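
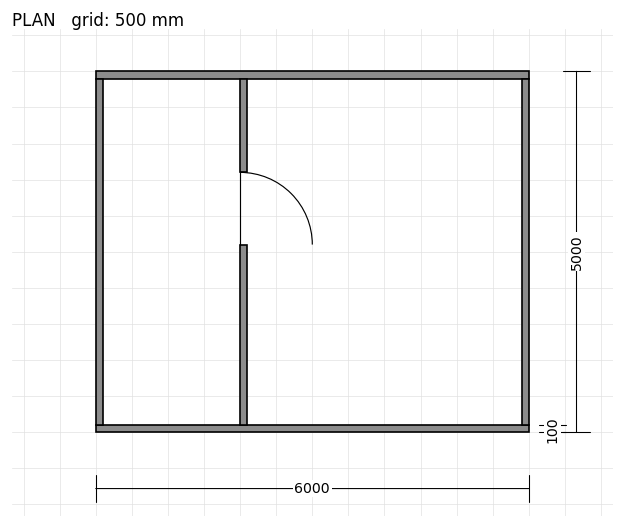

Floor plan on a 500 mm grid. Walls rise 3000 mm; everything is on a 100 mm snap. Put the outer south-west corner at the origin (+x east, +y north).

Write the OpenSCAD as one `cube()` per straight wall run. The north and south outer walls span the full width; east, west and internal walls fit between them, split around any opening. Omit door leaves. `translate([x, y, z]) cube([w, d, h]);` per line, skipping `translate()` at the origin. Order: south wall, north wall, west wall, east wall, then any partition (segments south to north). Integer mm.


cube([6000, 100, 3000]);
translate([0, 4900, 0]) cube([6000, 100, 3000]);
translate([0, 100, 0]) cube([100, 4800, 3000]);
translate([5900, 100, 0]) cube([100, 4800, 3000]);
translate([2000, 100, 0]) cube([100, 2500, 3000]);
translate([2000, 3600, 0]) cube([100, 1300, 3000]);


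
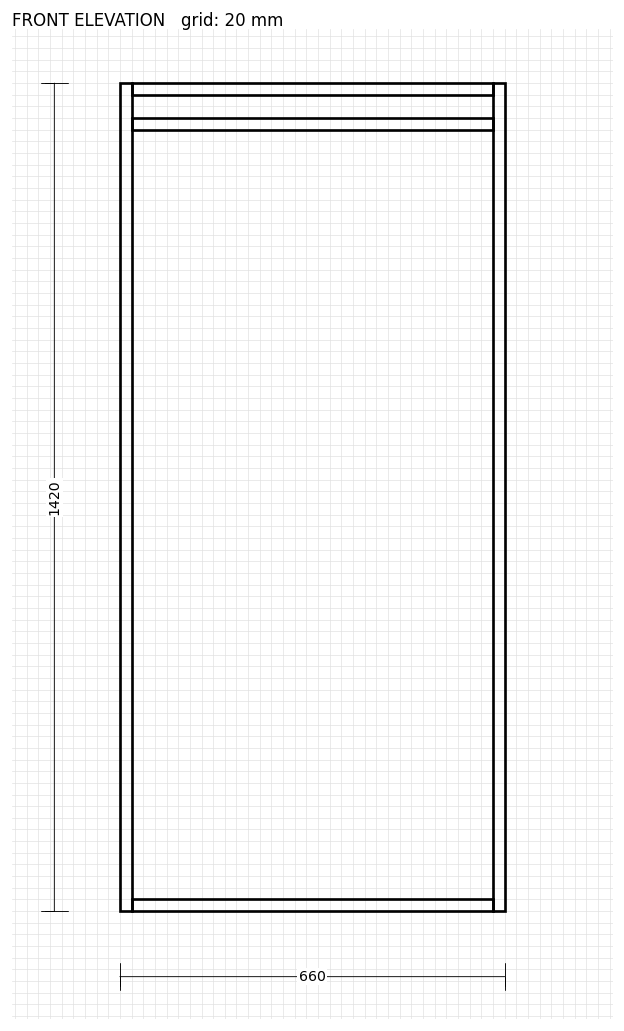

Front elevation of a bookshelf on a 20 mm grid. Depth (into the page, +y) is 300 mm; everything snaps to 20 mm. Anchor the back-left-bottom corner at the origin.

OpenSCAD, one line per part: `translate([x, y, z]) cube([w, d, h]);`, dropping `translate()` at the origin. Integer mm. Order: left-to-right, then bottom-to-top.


cube([20, 300, 1420]);
translate([20, 0, 0]) cube([620, 300, 20]);
translate([20, 0, 1340]) cube([620, 300, 20]);
translate([20, 0, 1400]) cube([620, 300, 20]);
translate([640, 0, 0]) cube([20, 300, 1420]);


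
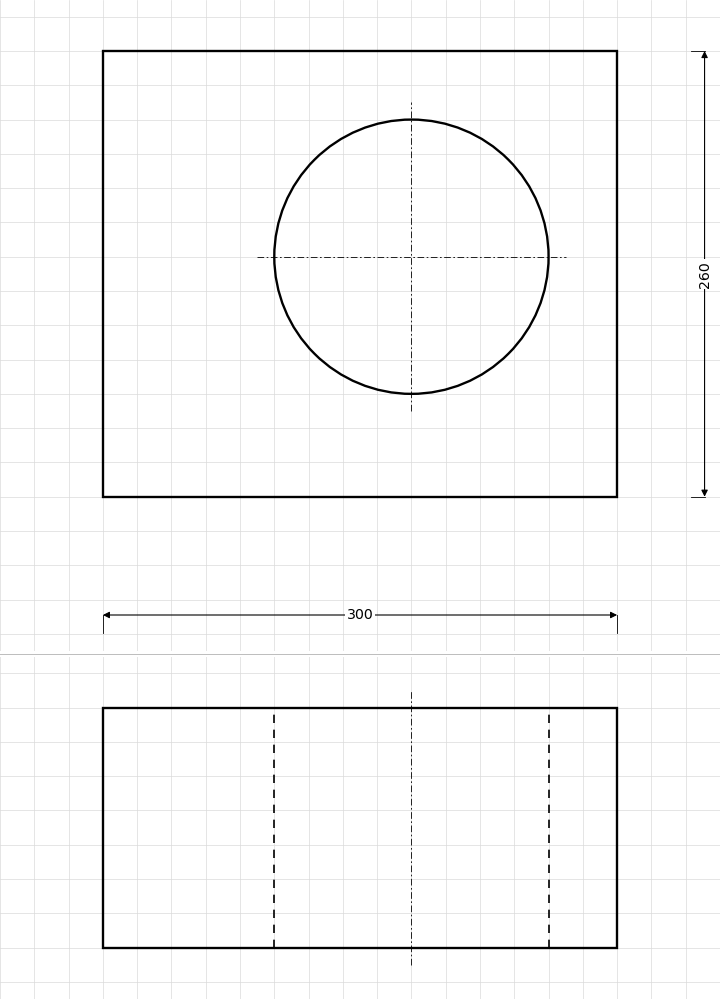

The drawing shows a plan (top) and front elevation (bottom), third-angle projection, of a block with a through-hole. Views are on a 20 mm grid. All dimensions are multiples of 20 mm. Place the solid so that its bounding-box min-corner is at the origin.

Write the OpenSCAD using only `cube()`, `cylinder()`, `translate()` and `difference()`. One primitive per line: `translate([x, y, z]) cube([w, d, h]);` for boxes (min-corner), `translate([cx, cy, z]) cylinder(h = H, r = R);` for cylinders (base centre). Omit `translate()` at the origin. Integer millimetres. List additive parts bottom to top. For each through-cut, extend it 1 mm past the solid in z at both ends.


difference() {
  cube([300, 260, 140]);
  translate([180, 140, -1]) cylinder(h = 142, r = 80);
}


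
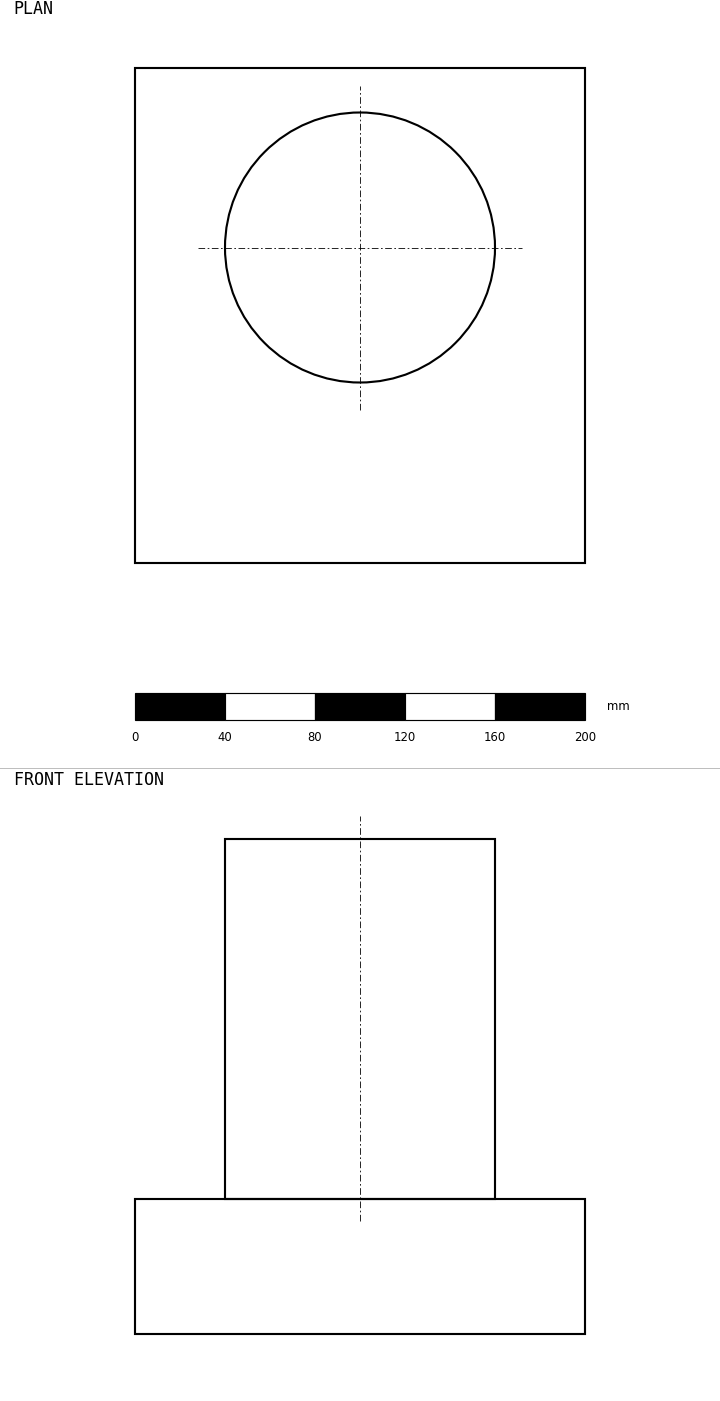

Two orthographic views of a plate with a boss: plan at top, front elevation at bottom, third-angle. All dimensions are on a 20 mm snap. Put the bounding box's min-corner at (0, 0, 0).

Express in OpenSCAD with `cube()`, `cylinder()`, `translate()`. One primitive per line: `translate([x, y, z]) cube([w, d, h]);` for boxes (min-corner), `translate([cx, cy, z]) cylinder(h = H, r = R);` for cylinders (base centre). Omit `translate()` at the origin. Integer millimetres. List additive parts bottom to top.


cube([200, 220, 60]);
translate([100, 140, 60]) cylinder(h = 160, r = 60);


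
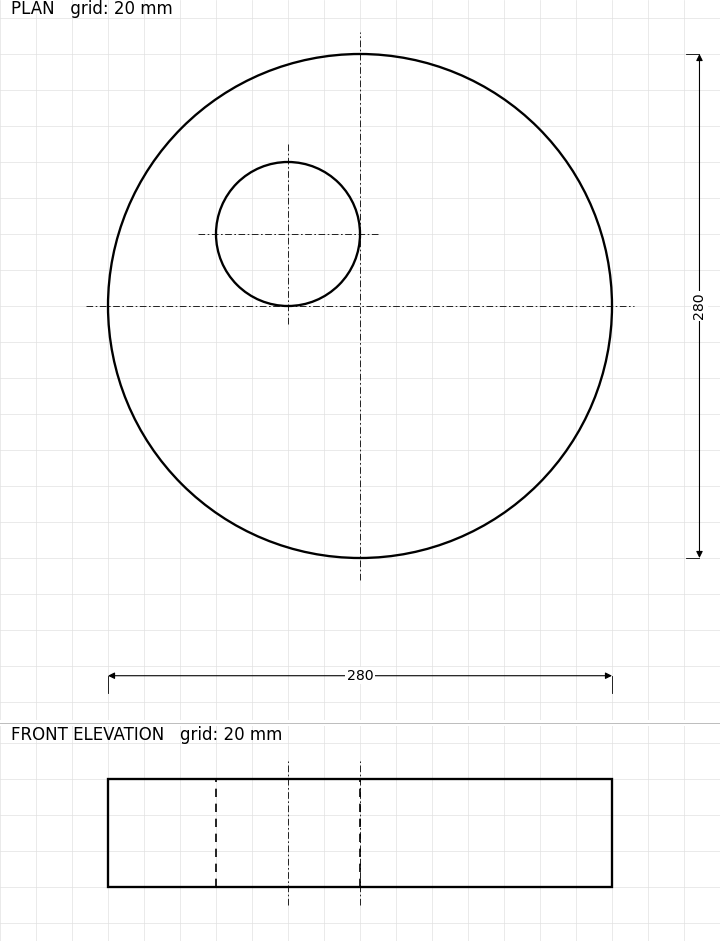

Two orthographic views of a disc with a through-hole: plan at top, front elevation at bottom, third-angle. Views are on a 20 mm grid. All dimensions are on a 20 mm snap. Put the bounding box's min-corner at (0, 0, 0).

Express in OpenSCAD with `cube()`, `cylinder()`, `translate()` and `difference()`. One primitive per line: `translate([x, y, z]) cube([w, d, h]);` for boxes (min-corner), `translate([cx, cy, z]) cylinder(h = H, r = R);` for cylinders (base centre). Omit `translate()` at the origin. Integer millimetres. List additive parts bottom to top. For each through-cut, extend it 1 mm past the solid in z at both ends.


difference() {
  translate([140, 140, 0]) cylinder(h = 60, r = 140);
  translate([100, 180, -1]) cylinder(h = 62, r = 40);
}


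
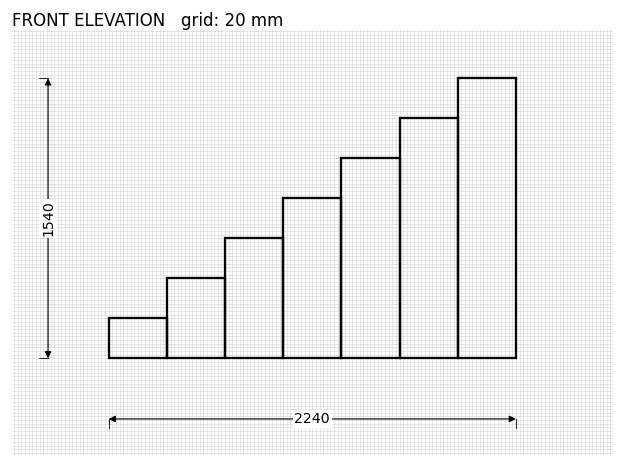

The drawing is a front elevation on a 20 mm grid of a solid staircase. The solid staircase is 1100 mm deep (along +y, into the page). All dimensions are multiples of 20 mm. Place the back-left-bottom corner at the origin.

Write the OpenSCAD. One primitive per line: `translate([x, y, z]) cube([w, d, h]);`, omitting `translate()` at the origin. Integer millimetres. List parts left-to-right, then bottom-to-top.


cube([320, 1100, 220]);
translate([320, 0, 0]) cube([320, 1100, 440]);
translate([640, 0, 0]) cube([320, 1100, 660]);
translate([960, 0, 0]) cube([320, 1100, 880]);
translate([1280, 0, 0]) cube([320, 1100, 1100]);
translate([1600, 0, 0]) cube([320, 1100, 1320]);
translate([1920, 0, 0]) cube([320, 1100, 1540]);


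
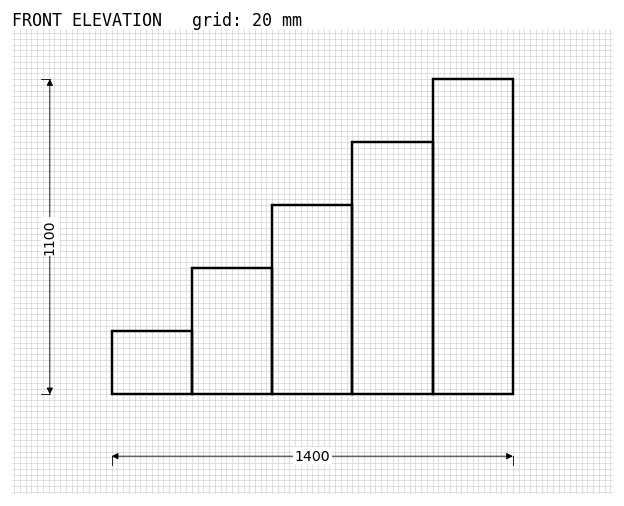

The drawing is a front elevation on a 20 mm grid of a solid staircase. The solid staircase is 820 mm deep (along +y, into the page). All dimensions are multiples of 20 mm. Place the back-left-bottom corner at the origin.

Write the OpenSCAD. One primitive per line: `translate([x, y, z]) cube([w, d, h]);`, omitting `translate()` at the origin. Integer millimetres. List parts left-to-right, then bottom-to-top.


cube([280, 820, 220]);
translate([280, 0, 0]) cube([280, 820, 440]);
translate([560, 0, 0]) cube([280, 820, 660]);
translate([840, 0, 0]) cube([280, 820, 880]);
translate([1120, 0, 0]) cube([280, 820, 1100]);


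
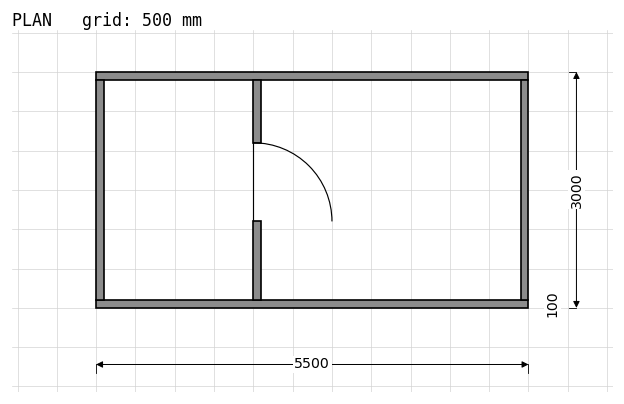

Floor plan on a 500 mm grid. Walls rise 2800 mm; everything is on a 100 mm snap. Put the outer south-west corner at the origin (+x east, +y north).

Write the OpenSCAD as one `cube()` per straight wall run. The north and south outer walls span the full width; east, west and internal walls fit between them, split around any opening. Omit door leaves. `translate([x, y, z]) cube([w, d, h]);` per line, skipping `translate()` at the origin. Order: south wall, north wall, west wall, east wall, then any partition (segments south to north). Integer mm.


cube([5500, 100, 2800]);
translate([0, 2900, 0]) cube([5500, 100, 2800]);
translate([0, 100, 0]) cube([100, 2800, 2800]);
translate([5400, 100, 0]) cube([100, 2800, 2800]);
translate([2000, 100, 0]) cube([100, 1000, 2800]);
translate([2000, 2100, 0]) cube([100, 800, 2800]);


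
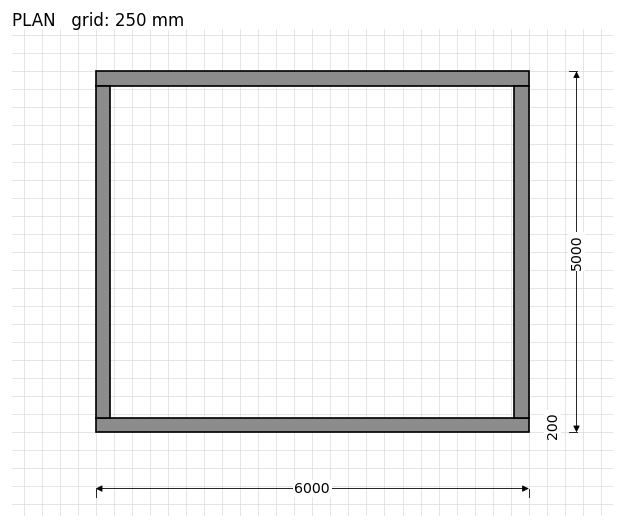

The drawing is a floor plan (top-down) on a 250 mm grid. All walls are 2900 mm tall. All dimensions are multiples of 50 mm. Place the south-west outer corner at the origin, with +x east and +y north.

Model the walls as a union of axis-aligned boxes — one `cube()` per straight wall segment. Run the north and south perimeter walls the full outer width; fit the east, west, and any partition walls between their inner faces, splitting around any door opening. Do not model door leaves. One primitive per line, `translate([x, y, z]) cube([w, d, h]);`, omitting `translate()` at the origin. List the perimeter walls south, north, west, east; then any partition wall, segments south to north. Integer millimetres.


cube([6000, 200, 2900]);
translate([0, 4800, 0]) cube([6000, 200, 2900]);
translate([0, 200, 0]) cube([200, 4600, 2900]);
translate([5800, 200, 0]) cube([200, 4600, 2900]);


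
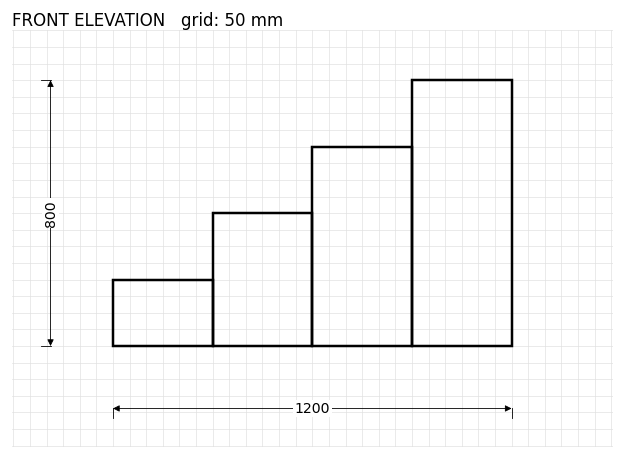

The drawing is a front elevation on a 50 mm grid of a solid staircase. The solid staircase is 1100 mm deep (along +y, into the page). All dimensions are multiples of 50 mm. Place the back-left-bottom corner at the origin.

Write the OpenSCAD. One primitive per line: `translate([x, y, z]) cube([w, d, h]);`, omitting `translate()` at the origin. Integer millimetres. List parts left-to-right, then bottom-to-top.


cube([300, 1100, 200]);
translate([300, 0, 0]) cube([300, 1100, 400]);
translate([600, 0, 0]) cube([300, 1100, 600]);
translate([900, 0, 0]) cube([300, 1100, 800]);


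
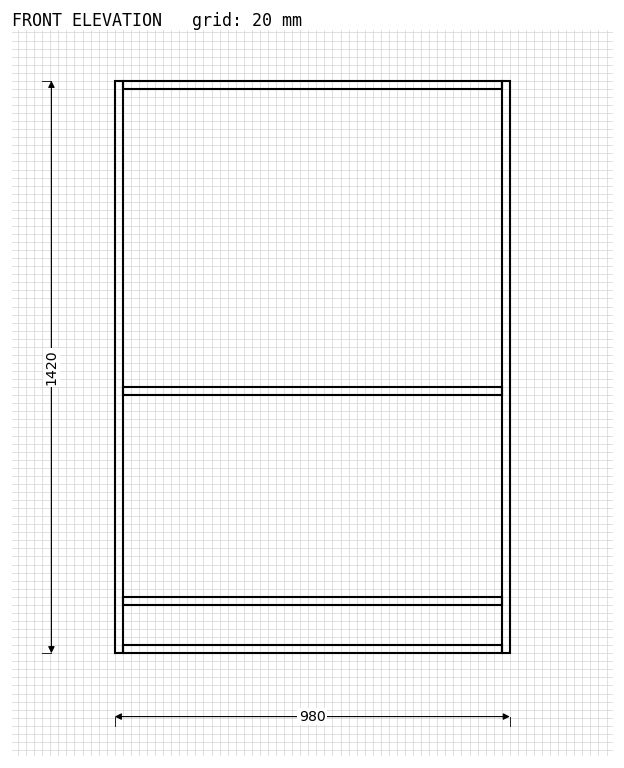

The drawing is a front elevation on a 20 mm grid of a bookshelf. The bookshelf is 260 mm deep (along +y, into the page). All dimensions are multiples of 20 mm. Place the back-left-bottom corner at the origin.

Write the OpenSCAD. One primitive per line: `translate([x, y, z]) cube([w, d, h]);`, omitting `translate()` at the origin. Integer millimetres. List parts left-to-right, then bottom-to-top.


cube([20, 260, 1420]);
translate([20, 0, 0]) cube([940, 260, 20]);
translate([20, 0, 120]) cube([940, 260, 20]);
translate([20, 0, 640]) cube([940, 260, 20]);
translate([20, 0, 1400]) cube([940, 260, 20]);
translate([960, 0, 0]) cube([20, 260, 1420]);


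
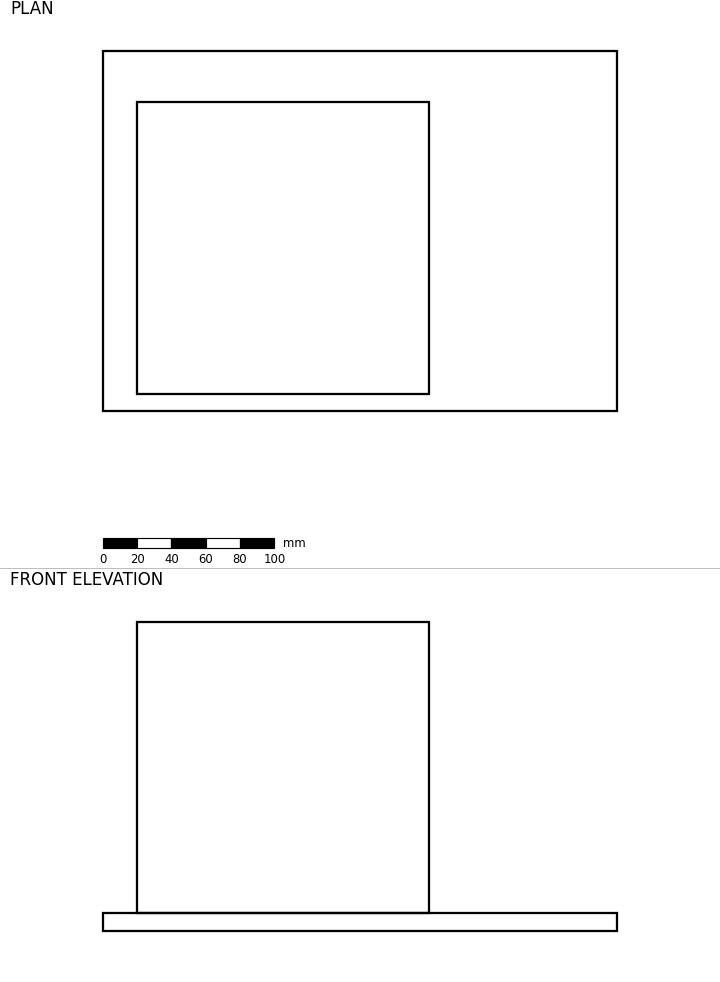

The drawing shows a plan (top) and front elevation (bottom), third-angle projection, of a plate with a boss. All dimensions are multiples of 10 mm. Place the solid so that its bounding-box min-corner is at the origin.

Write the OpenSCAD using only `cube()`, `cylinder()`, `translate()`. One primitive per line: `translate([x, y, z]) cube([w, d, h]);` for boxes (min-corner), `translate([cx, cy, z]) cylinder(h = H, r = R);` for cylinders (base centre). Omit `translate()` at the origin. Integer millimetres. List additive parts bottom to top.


cube([300, 210, 10]);
translate([20, 10, 10]) cube([170, 170, 170]);


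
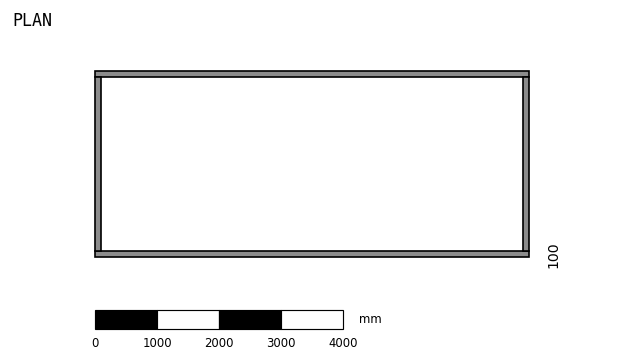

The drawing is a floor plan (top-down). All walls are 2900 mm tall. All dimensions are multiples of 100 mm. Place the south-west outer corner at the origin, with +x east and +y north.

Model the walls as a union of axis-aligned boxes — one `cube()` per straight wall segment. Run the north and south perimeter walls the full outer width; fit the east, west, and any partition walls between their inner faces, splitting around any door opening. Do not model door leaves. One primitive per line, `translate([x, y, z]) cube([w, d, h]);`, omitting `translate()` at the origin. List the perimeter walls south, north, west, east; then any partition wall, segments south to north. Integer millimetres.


cube([7000, 100, 2900]);
translate([0, 2900, 0]) cube([7000, 100, 2900]);
translate([0, 100, 0]) cube([100, 2800, 2900]);
translate([6900, 100, 0]) cube([100, 2800, 2900]);


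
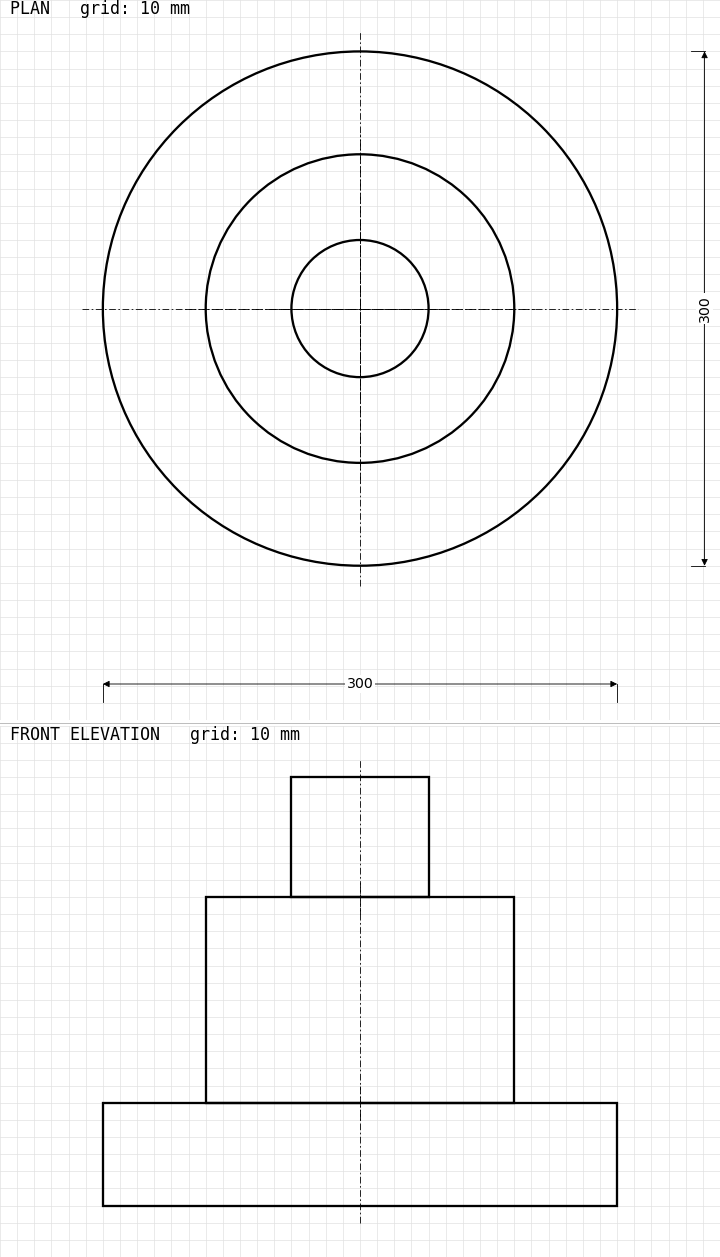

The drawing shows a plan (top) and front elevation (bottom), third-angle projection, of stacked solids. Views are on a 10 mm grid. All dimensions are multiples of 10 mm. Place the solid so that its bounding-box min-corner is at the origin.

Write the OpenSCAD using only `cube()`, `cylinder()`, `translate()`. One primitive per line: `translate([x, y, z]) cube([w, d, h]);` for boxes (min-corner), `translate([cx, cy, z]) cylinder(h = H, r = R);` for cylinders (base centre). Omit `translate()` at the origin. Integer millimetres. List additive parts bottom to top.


translate([150, 150, 0]) cylinder(h = 60, r = 150);
translate([150, 150, 60]) cylinder(h = 120, r = 90);
translate([150, 150, 180]) cylinder(h = 70, r = 40);


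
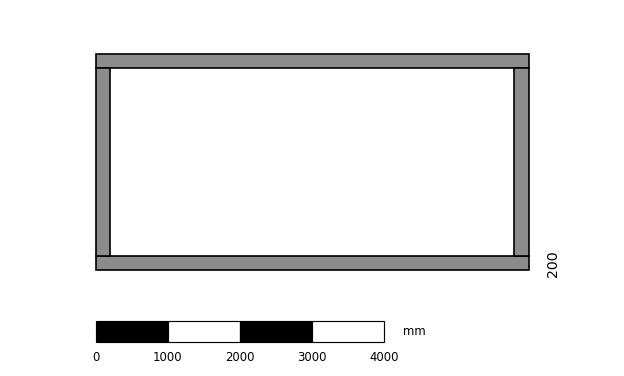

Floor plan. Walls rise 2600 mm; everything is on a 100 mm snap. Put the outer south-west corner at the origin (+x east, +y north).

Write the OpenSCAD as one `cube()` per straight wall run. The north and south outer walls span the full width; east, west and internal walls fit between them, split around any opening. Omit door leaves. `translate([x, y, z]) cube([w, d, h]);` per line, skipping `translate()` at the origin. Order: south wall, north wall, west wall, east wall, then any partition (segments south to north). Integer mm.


cube([6000, 200, 2600]);
translate([0, 2800, 0]) cube([6000, 200, 2600]);
translate([0, 200, 0]) cube([200, 2600, 2600]);
translate([5800, 200, 0]) cube([200, 2600, 2600]);


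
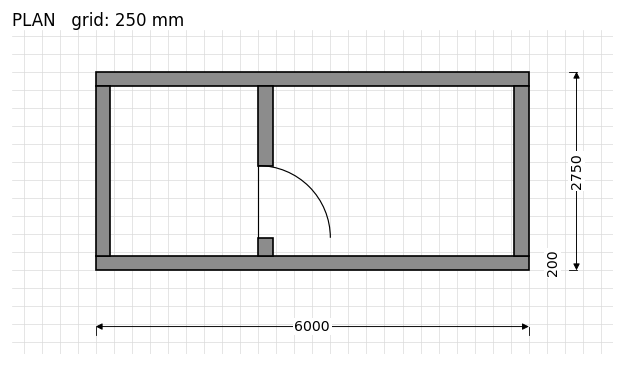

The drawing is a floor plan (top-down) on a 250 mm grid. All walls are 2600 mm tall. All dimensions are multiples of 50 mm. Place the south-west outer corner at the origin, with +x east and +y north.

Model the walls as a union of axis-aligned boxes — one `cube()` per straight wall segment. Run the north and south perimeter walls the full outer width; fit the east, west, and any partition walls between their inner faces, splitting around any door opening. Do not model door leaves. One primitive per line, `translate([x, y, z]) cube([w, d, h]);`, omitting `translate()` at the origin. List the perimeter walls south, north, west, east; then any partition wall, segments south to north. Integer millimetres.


cube([6000, 200, 2600]);
translate([0, 2550, 0]) cube([6000, 200, 2600]);
translate([0, 200, 0]) cube([200, 2350, 2600]);
translate([5800, 200, 0]) cube([200, 2350, 2600]);
translate([2250, 200, 0]) cube([200, 250, 2600]);
translate([2250, 1450, 0]) cube([200, 1100, 2600]);


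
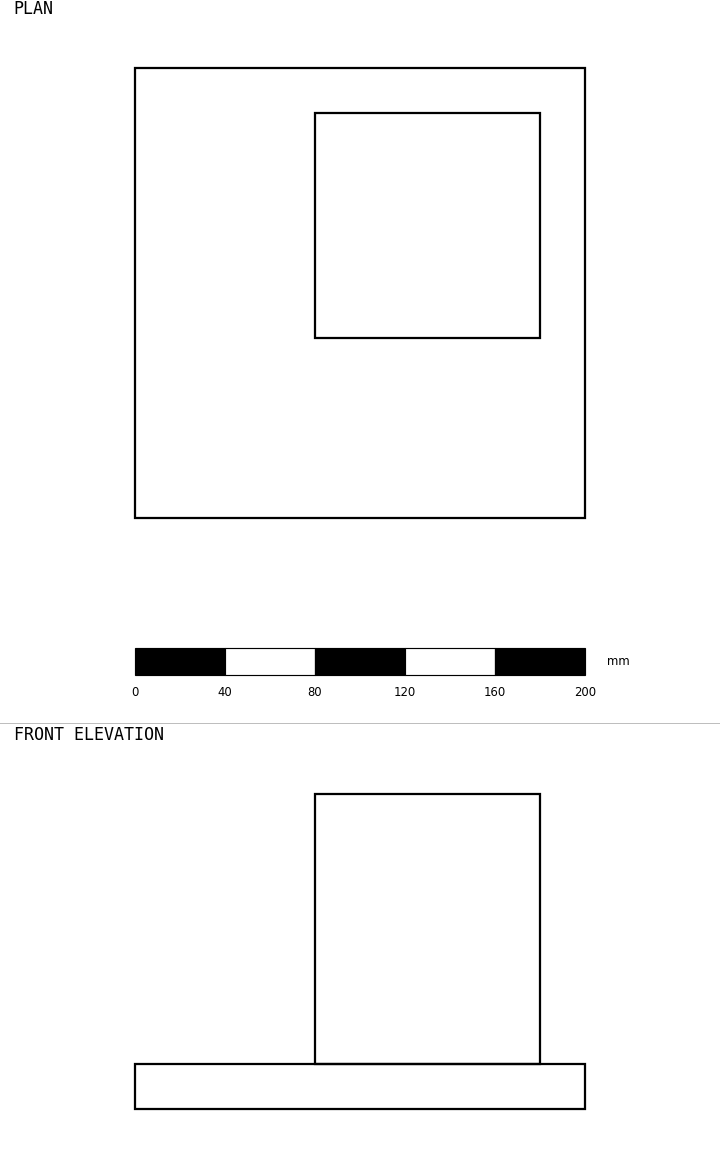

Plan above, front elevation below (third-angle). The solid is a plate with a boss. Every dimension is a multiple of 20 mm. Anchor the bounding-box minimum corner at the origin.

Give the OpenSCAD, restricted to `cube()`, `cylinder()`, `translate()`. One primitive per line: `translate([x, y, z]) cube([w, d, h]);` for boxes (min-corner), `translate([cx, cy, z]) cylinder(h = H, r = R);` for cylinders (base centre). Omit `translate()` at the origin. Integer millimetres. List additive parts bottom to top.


cube([200, 200, 20]);
translate([80, 80, 20]) cube([100, 100, 120]);


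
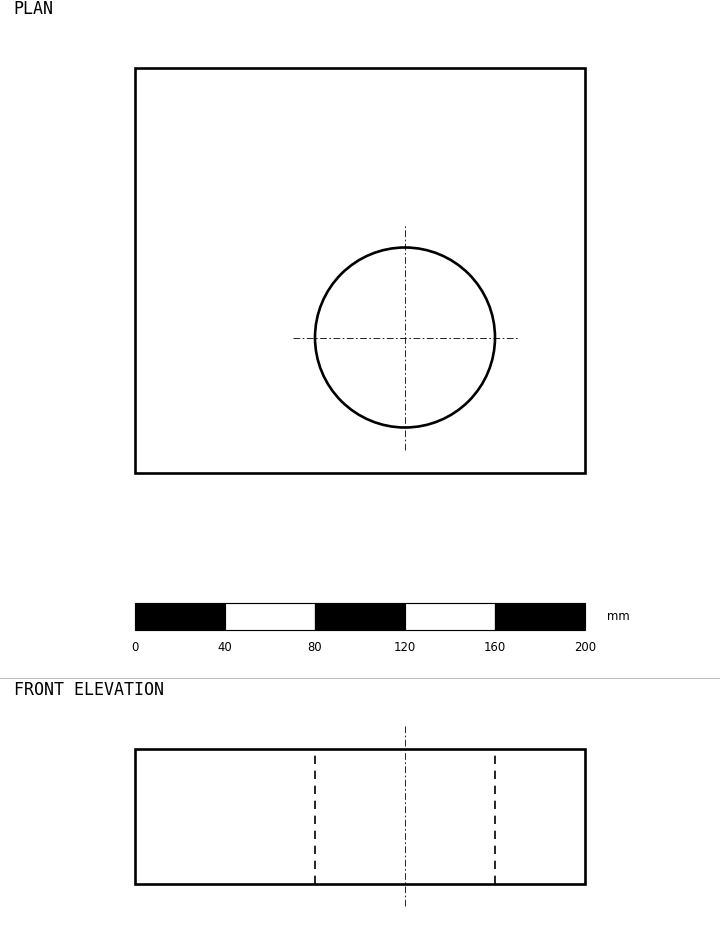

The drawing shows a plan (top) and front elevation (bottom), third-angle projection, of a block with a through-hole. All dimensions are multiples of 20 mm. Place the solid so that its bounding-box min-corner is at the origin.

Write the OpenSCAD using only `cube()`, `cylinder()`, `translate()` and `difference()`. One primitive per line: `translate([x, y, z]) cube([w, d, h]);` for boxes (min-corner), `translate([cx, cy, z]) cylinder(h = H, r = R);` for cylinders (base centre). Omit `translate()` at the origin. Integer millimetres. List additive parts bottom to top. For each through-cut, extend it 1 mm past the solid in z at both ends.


difference() {
  cube([200, 180, 60]);
  translate([120, 60, -1]) cylinder(h = 62, r = 40);
}


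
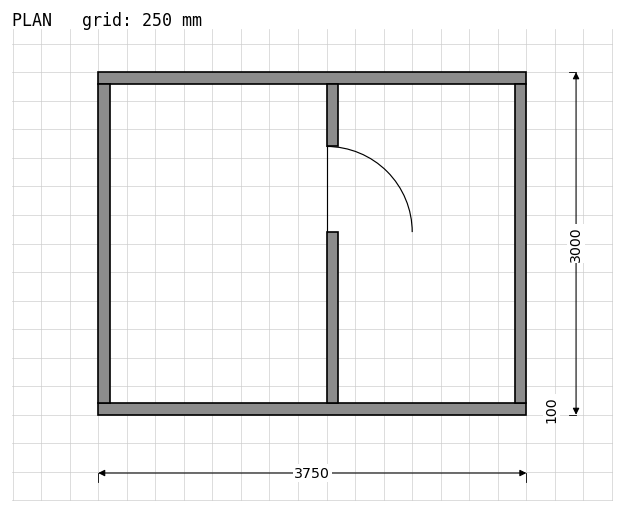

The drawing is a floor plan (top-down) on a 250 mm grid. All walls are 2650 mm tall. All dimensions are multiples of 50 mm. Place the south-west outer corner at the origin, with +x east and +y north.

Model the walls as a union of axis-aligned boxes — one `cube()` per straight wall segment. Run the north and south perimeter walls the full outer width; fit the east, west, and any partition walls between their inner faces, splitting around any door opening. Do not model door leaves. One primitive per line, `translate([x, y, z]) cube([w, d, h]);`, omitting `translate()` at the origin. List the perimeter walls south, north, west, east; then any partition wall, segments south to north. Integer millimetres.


cube([3750, 100, 2650]);
translate([0, 2900, 0]) cube([3750, 100, 2650]);
translate([0, 100, 0]) cube([100, 2800, 2650]);
translate([3650, 100, 0]) cube([100, 2800, 2650]);
translate([2000, 100, 0]) cube([100, 1500, 2650]);
translate([2000, 2350, 0]) cube([100, 550, 2650]);


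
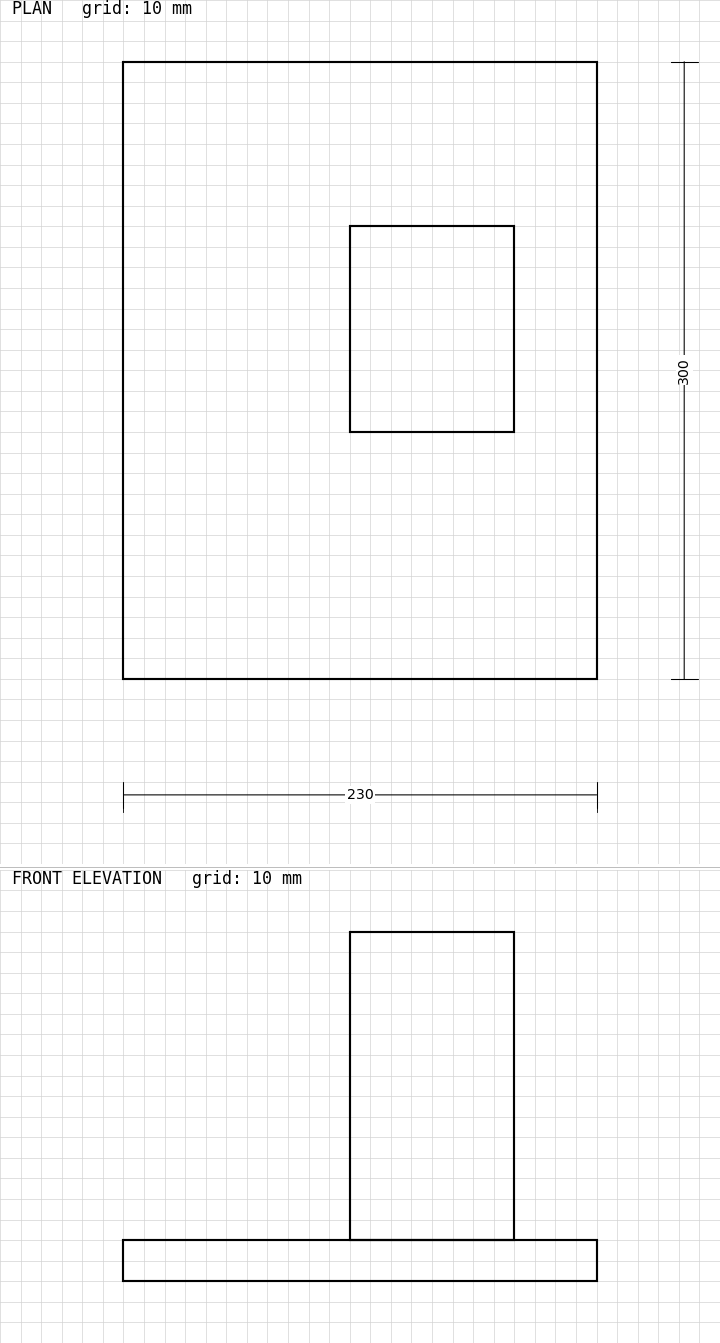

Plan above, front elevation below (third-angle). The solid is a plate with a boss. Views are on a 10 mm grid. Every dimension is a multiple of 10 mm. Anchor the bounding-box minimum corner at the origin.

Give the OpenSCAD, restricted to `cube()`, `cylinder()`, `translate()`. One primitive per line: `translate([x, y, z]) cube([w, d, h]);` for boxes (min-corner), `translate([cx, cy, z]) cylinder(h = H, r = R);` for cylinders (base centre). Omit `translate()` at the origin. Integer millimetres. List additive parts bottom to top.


cube([230, 300, 20]);
translate([110, 120, 20]) cube([80, 100, 150]);


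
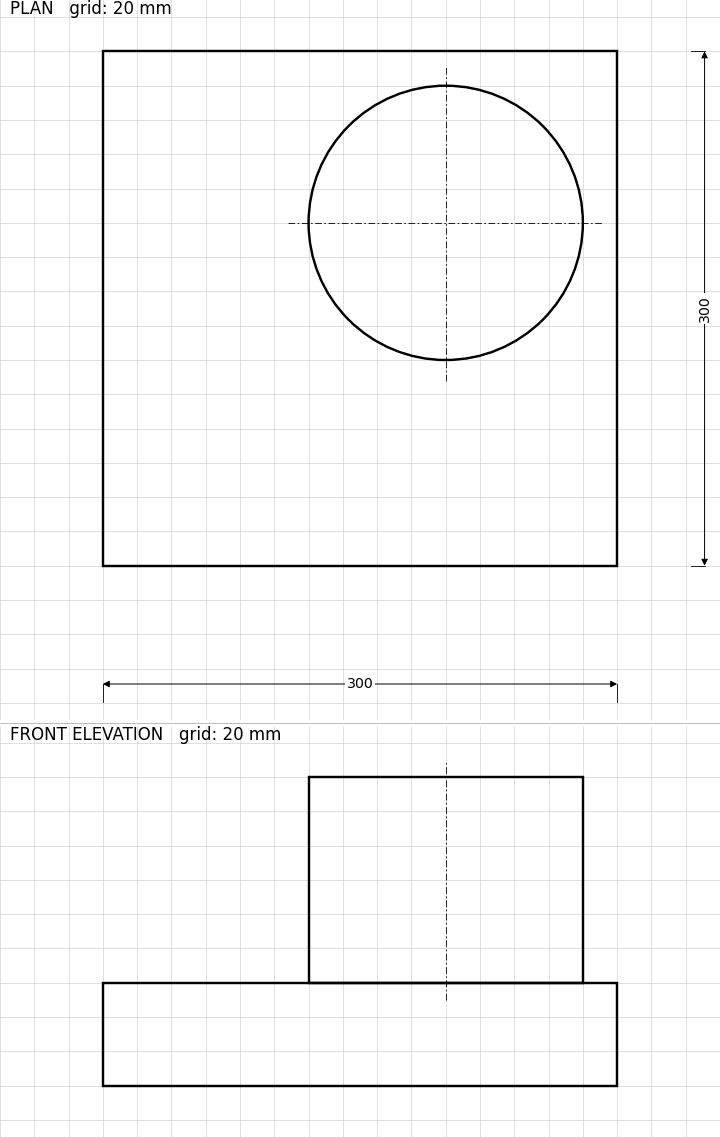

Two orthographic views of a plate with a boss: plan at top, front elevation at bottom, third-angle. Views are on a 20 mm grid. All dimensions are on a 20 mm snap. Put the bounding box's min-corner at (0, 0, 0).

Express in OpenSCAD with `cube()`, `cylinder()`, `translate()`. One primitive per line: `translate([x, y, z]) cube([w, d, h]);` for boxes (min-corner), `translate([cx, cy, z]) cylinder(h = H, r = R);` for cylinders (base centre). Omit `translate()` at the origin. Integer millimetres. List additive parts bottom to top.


cube([300, 300, 60]);
translate([200, 200, 60]) cylinder(h = 120, r = 80);


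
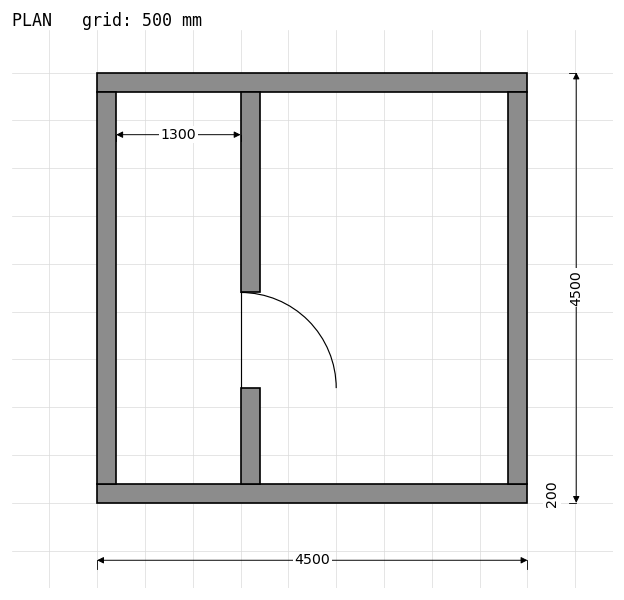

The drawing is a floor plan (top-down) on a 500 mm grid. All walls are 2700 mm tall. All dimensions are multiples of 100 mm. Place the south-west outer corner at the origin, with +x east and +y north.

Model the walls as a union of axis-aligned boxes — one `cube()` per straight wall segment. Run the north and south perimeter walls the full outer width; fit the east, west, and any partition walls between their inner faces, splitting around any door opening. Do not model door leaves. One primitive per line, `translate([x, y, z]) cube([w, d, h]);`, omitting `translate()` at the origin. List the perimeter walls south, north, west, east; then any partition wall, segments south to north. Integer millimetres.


cube([4500, 200, 2700]);
translate([0, 4300, 0]) cube([4500, 200, 2700]);
translate([0, 200, 0]) cube([200, 4100, 2700]);
translate([4300, 200, 0]) cube([200, 4100, 2700]);
translate([1500, 200, 0]) cube([200, 1000, 2700]);
translate([1500, 2200, 0]) cube([200, 2100, 2700]);


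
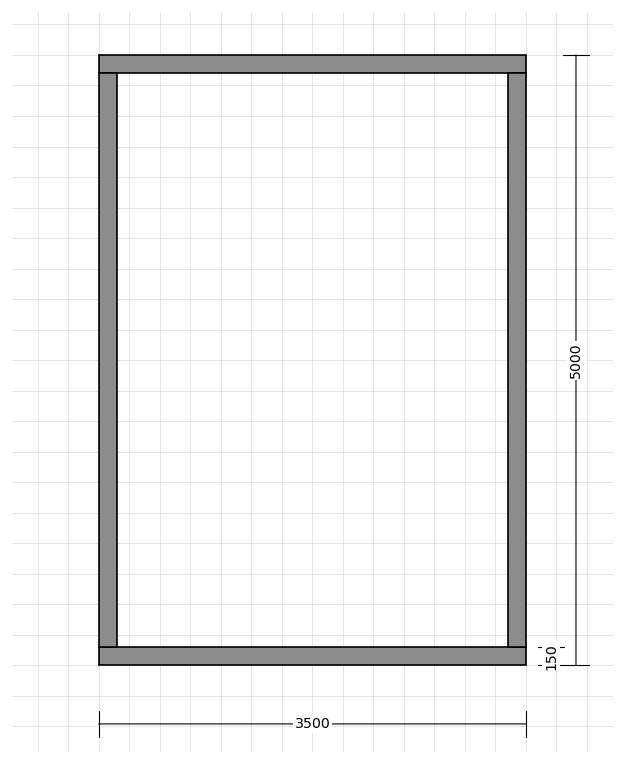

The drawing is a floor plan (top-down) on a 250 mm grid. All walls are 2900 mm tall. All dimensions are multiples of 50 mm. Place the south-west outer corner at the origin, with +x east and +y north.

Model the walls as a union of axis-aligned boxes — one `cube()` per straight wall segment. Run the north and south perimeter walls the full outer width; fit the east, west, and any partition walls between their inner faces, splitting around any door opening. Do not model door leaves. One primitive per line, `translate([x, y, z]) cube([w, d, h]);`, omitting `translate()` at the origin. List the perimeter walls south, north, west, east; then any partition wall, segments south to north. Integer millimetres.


cube([3500, 150, 2900]);
translate([0, 4850, 0]) cube([3500, 150, 2900]);
translate([0, 150, 0]) cube([150, 4700, 2900]);
translate([3350, 150, 0]) cube([150, 4700, 2900]);


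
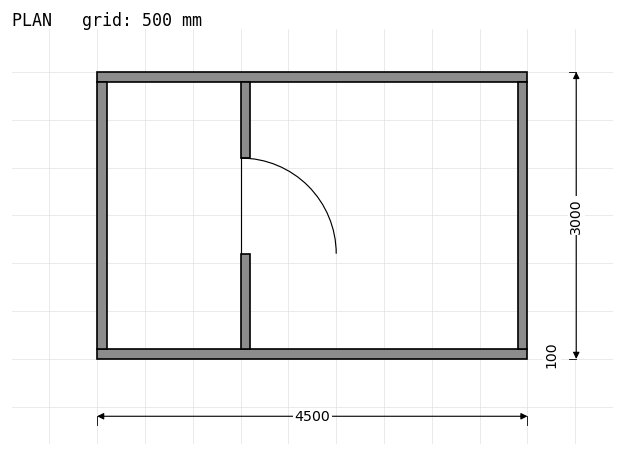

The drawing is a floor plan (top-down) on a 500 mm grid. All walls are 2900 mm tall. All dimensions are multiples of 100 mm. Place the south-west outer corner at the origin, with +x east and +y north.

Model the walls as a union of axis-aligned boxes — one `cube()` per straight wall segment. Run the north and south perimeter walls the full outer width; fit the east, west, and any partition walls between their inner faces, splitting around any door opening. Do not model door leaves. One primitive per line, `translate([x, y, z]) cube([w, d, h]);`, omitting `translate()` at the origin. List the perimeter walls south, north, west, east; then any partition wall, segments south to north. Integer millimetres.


cube([4500, 100, 2900]);
translate([0, 2900, 0]) cube([4500, 100, 2900]);
translate([0, 100, 0]) cube([100, 2800, 2900]);
translate([4400, 100, 0]) cube([100, 2800, 2900]);
translate([1500, 100, 0]) cube([100, 1000, 2900]);
translate([1500, 2100, 0]) cube([100, 800, 2900]);


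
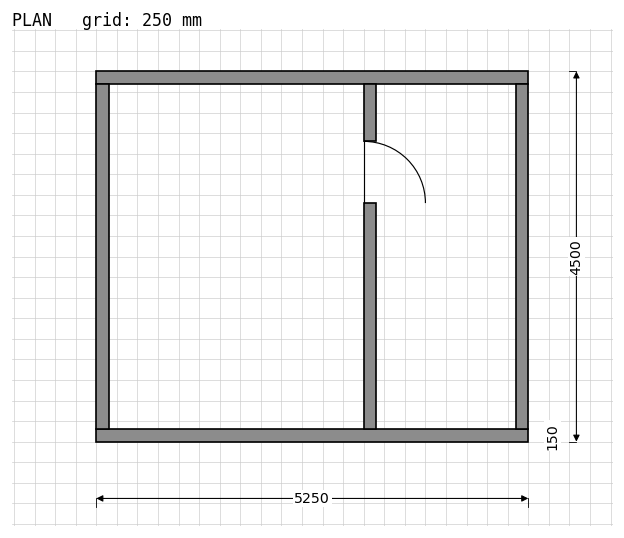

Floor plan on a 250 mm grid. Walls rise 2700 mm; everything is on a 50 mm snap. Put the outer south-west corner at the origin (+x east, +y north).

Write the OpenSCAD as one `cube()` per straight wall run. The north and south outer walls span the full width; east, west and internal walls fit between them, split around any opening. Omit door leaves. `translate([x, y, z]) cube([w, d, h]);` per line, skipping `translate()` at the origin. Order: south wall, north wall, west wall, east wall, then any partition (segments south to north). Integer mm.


cube([5250, 150, 2700]);
translate([0, 4350, 0]) cube([5250, 150, 2700]);
translate([0, 150, 0]) cube([150, 4200, 2700]);
translate([5100, 150, 0]) cube([150, 4200, 2700]);
translate([3250, 150, 0]) cube([150, 2750, 2700]);
translate([3250, 3650, 0]) cube([150, 700, 2700]);


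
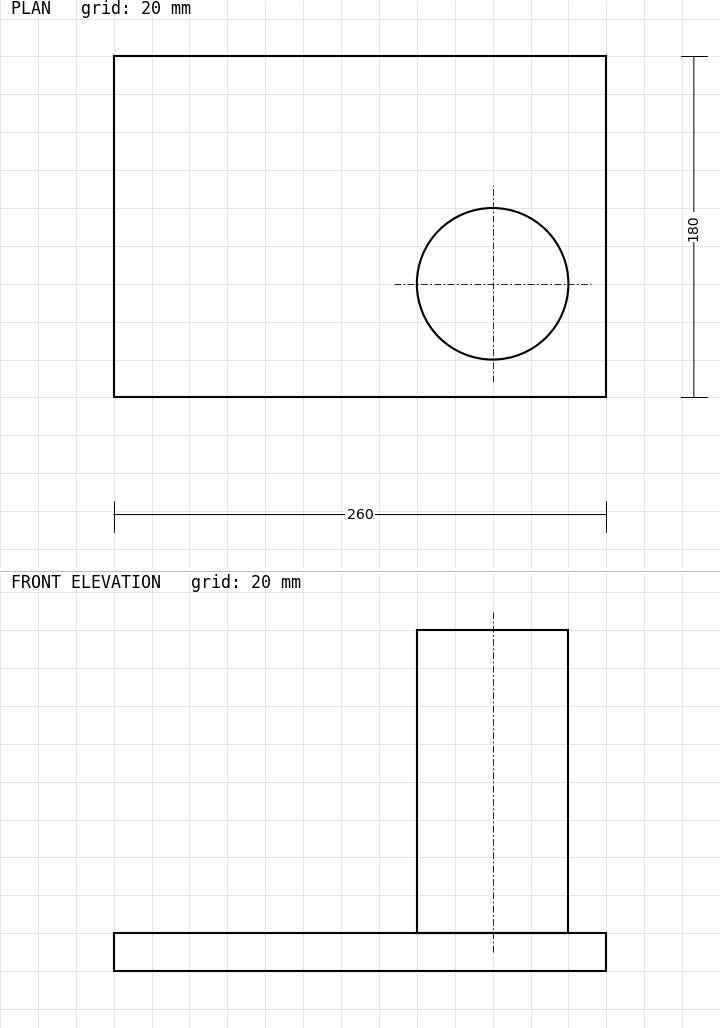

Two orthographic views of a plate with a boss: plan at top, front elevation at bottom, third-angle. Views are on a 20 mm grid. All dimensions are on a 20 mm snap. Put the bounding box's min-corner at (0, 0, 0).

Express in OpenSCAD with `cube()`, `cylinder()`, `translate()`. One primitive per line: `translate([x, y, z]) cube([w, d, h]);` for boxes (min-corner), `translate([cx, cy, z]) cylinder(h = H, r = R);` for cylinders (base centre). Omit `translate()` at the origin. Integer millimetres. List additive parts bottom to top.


cube([260, 180, 20]);
translate([200, 60, 20]) cylinder(h = 160, r = 40);


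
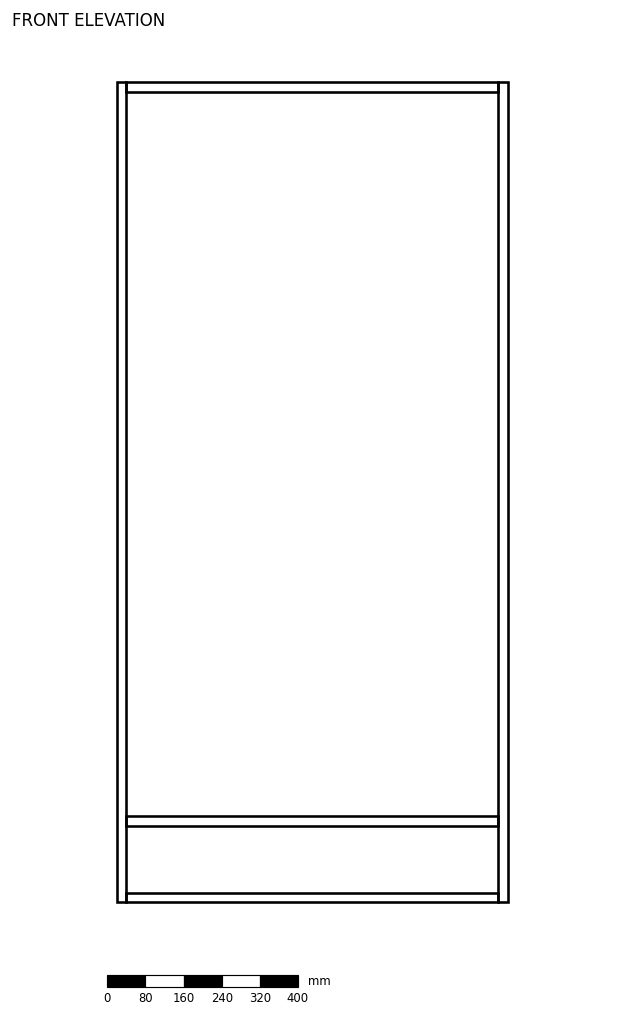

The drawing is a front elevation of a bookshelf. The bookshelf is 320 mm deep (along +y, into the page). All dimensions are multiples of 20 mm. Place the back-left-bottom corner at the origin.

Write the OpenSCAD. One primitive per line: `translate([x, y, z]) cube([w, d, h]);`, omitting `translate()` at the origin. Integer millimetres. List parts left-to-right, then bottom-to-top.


cube([20, 320, 1720]);
translate([20, 0, 0]) cube([780, 320, 20]);
translate([20, 0, 160]) cube([780, 320, 20]);
translate([20, 0, 1700]) cube([780, 320, 20]);
translate([800, 0, 0]) cube([20, 320, 1720]);


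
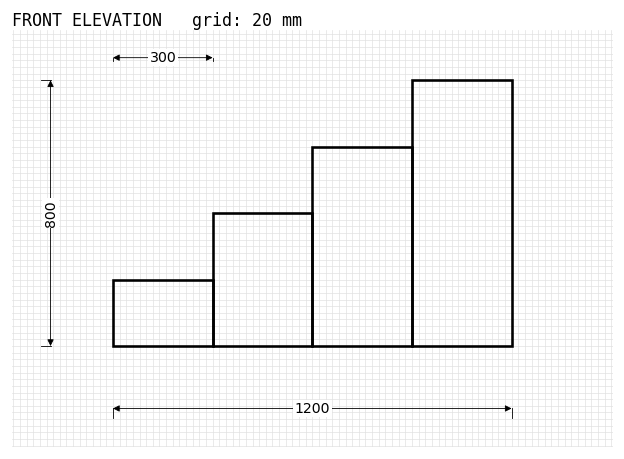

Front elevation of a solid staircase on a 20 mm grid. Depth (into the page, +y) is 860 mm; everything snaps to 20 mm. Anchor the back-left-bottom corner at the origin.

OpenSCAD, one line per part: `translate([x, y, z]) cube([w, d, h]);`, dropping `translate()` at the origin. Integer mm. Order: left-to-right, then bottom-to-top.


cube([300, 860, 200]);
translate([300, 0, 0]) cube([300, 860, 400]);
translate([600, 0, 0]) cube([300, 860, 600]);
translate([900, 0, 0]) cube([300, 860, 800]);


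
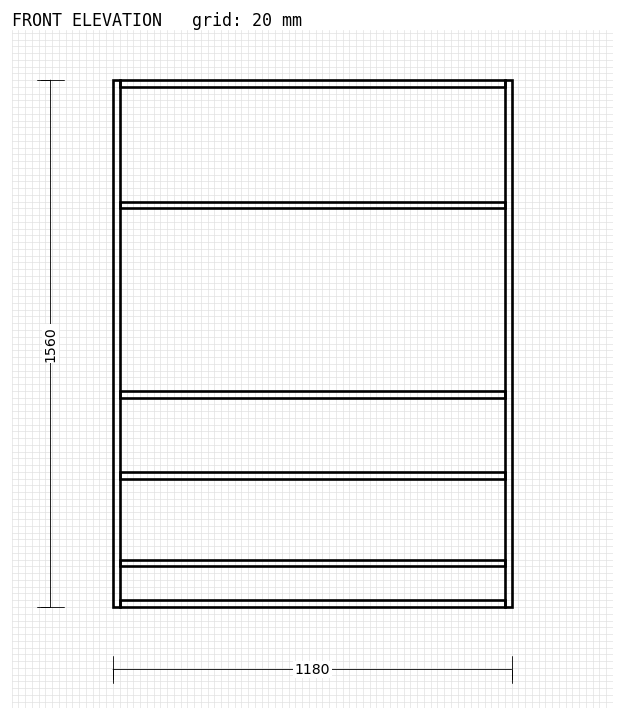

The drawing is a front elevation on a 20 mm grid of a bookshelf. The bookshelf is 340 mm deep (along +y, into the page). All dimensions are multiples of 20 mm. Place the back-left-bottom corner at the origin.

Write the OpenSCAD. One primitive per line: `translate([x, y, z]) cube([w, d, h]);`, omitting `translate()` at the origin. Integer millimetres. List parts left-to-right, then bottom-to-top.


cube([20, 340, 1560]);
translate([20, 0, 0]) cube([1140, 340, 20]);
translate([20, 0, 120]) cube([1140, 340, 20]);
translate([20, 0, 380]) cube([1140, 340, 20]);
translate([20, 0, 620]) cube([1140, 340, 20]);
translate([20, 0, 1180]) cube([1140, 340, 20]);
translate([20, 0, 1540]) cube([1140, 340, 20]);
translate([1160, 0, 0]) cube([20, 340, 1560]);


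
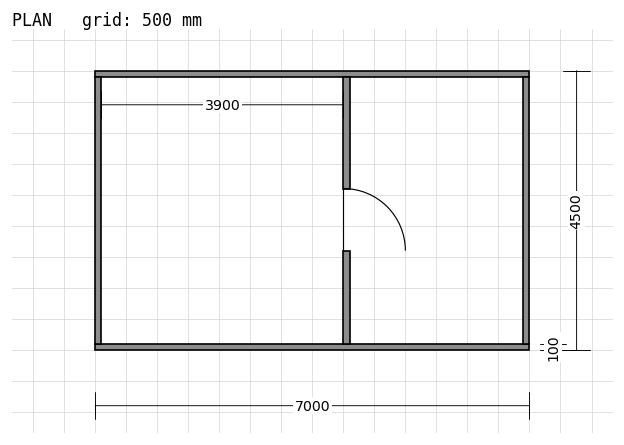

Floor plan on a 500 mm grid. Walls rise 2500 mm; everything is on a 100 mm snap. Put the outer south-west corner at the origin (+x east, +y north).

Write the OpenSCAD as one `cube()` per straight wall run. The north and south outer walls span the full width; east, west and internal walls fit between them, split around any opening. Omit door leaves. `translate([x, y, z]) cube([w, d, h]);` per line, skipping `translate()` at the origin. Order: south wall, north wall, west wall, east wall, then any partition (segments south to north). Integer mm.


cube([7000, 100, 2500]);
translate([0, 4400, 0]) cube([7000, 100, 2500]);
translate([0, 100, 0]) cube([100, 4300, 2500]);
translate([6900, 100, 0]) cube([100, 4300, 2500]);
translate([4000, 100, 0]) cube([100, 1500, 2500]);
translate([4000, 2600, 0]) cube([100, 1800, 2500]);


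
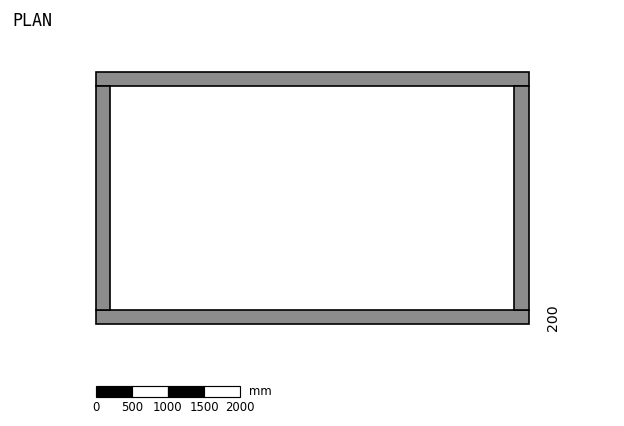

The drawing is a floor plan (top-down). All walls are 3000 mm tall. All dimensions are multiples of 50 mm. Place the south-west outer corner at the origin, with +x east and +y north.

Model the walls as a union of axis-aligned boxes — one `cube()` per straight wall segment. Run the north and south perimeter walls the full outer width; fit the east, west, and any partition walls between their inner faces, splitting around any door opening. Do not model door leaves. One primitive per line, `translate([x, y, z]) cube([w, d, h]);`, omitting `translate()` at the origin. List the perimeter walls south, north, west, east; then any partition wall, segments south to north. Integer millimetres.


cube([6000, 200, 3000]);
translate([0, 3300, 0]) cube([6000, 200, 3000]);
translate([0, 200, 0]) cube([200, 3100, 3000]);
translate([5800, 200, 0]) cube([200, 3100, 3000]);


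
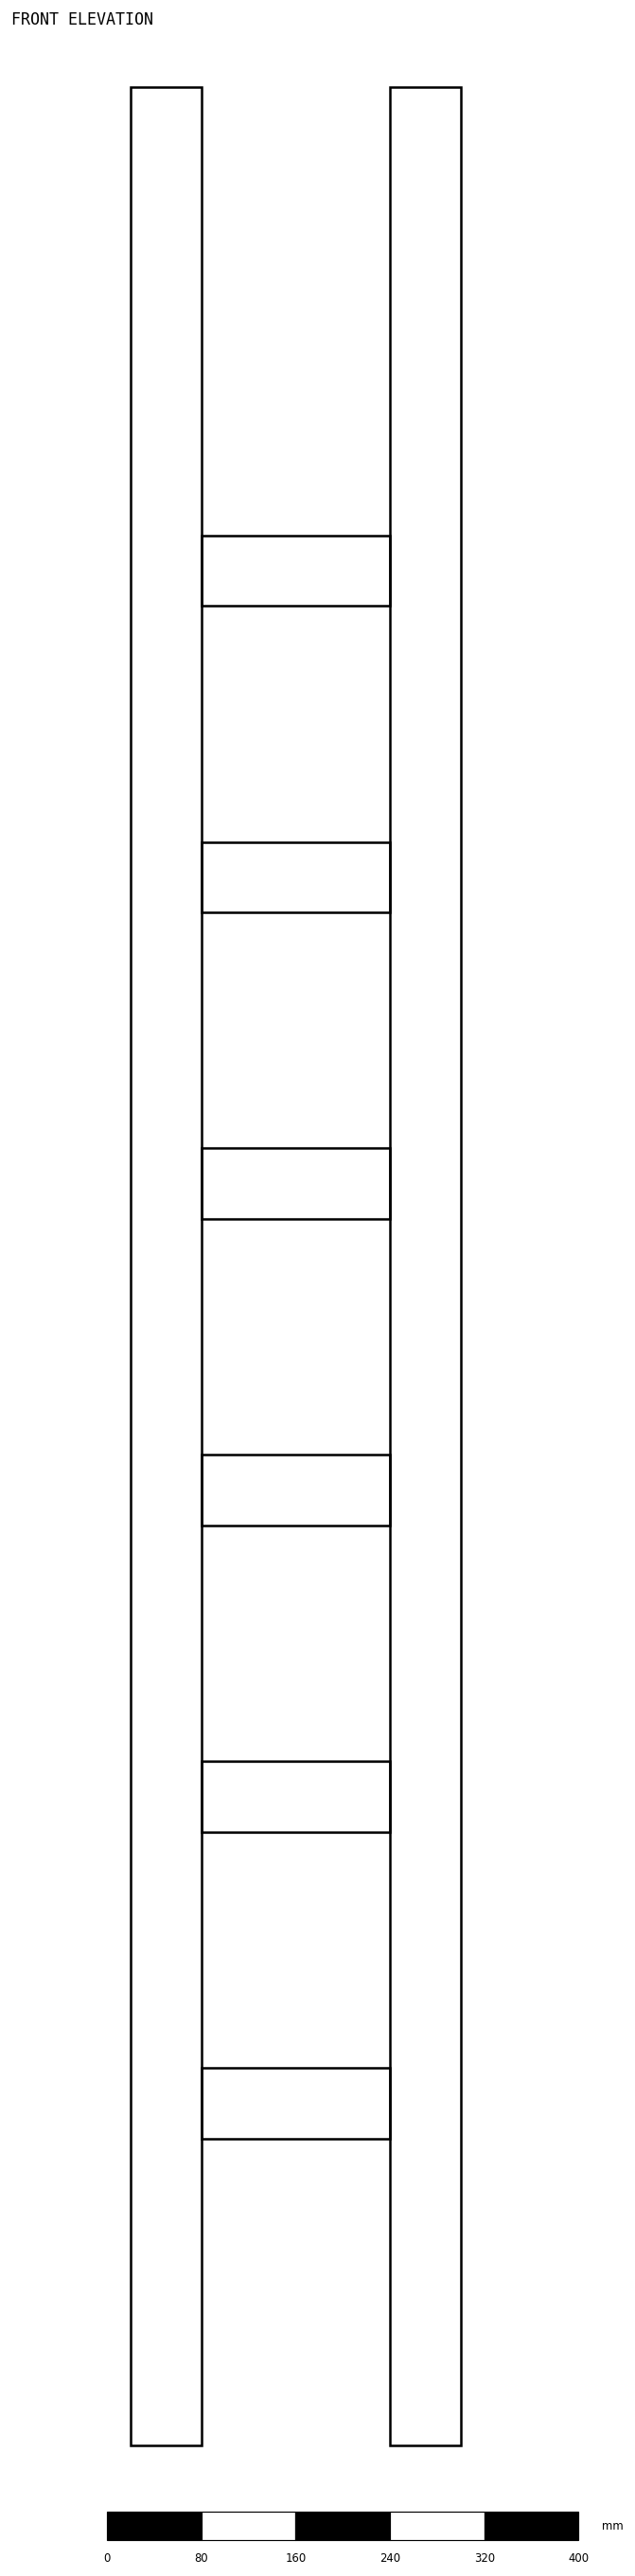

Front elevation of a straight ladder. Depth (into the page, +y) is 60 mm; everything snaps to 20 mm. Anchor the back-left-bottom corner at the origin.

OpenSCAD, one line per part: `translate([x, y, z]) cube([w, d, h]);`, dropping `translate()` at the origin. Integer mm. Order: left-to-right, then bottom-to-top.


cube([60, 60, 2000]);
translate([60, 0, 260]) cube([160, 60, 60]);
translate([60, 0, 520]) cube([160, 60, 60]);
translate([60, 0, 780]) cube([160, 60, 60]);
translate([60, 0, 1040]) cube([160, 60, 60]);
translate([60, 0, 1300]) cube([160, 60, 60]);
translate([60, 0, 1560]) cube([160, 60, 60]);
translate([220, 0, 0]) cube([60, 60, 2000]);


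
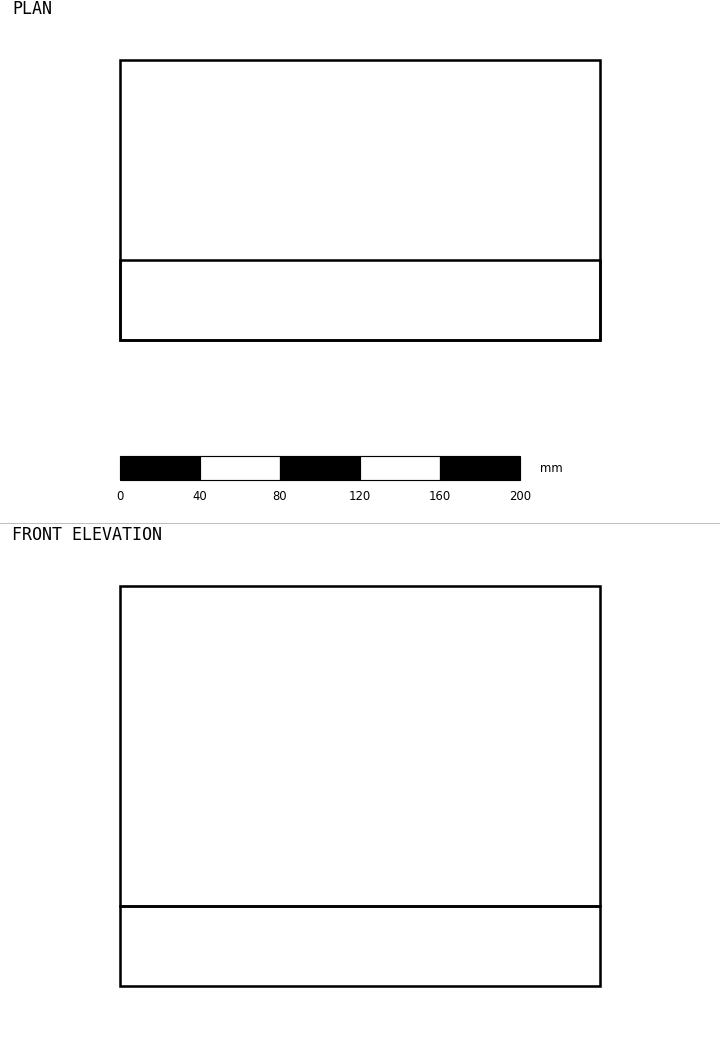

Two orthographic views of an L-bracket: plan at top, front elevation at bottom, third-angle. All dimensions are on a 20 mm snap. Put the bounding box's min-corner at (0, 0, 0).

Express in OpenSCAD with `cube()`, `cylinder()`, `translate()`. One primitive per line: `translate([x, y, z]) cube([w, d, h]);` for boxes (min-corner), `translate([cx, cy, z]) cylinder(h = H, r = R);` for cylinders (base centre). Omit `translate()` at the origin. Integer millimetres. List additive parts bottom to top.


cube([240, 140, 40]);
translate([0, 0, 40]) cube([240, 40, 160]);


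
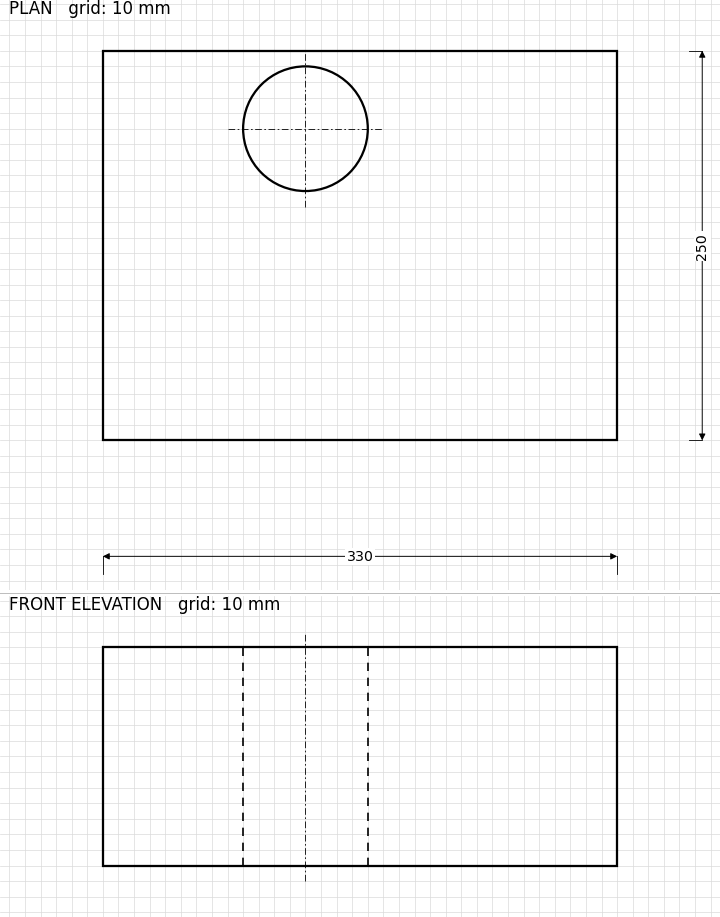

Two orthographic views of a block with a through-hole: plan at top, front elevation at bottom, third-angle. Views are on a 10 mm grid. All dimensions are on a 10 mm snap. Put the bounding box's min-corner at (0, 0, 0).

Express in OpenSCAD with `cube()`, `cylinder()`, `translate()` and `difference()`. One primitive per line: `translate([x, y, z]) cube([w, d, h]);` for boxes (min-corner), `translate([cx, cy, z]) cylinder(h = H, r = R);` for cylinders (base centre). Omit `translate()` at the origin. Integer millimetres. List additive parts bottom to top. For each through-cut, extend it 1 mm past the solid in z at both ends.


difference() {
  cube([330, 250, 140]);
  translate([130, 200, -1]) cylinder(h = 142, r = 40);
}


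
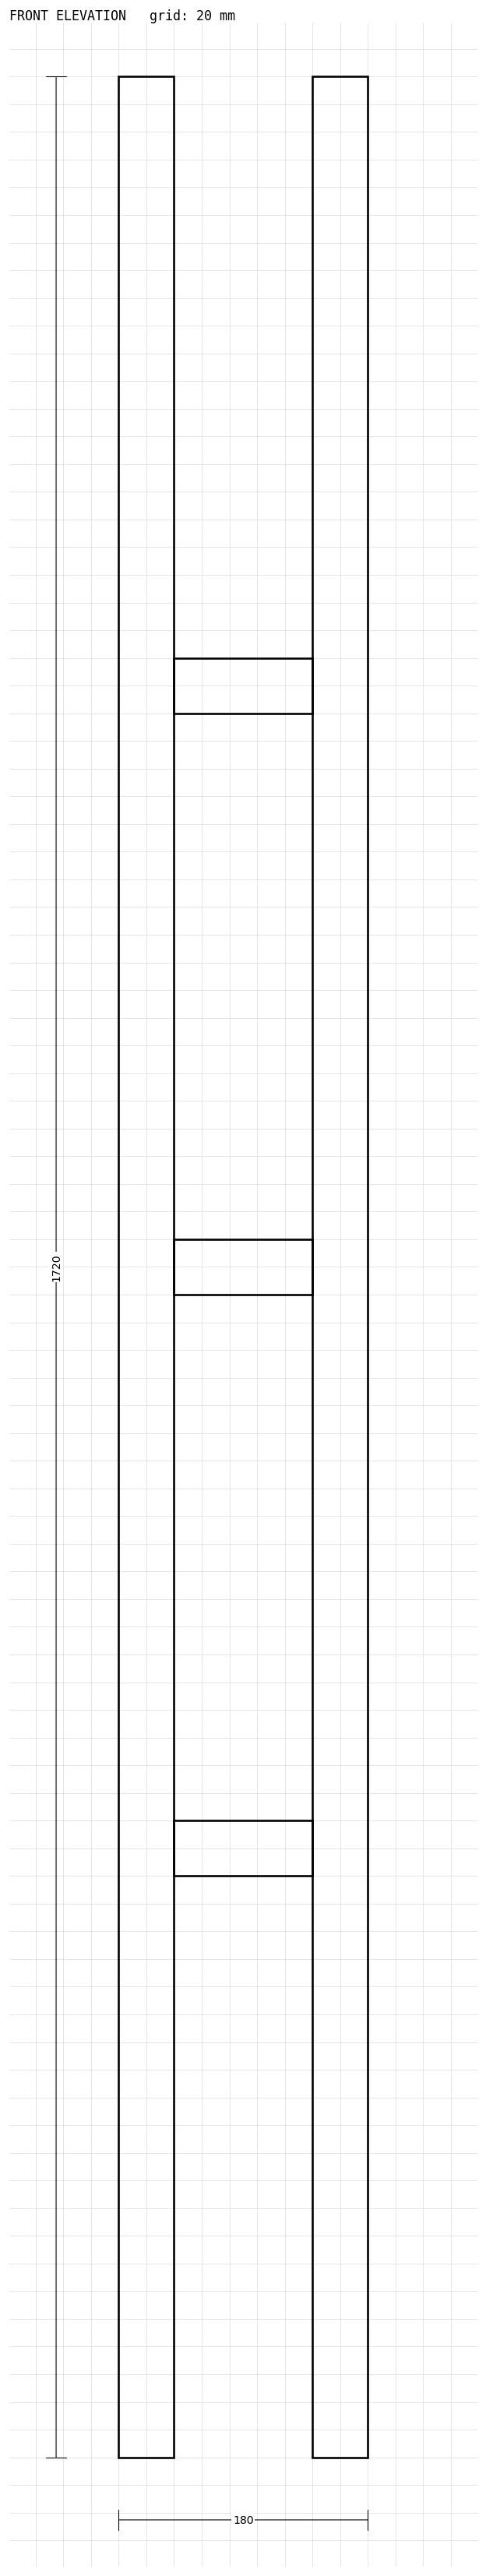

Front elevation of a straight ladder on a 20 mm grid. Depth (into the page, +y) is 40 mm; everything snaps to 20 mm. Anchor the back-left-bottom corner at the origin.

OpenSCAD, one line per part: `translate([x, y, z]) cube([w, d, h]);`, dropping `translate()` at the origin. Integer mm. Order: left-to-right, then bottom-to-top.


cube([40, 40, 1720]);
translate([40, 0, 420]) cube([100, 40, 40]);
translate([40, 0, 840]) cube([100, 40, 40]);
translate([40, 0, 1260]) cube([100, 40, 40]);
translate([140, 0, 0]) cube([40, 40, 1720]);


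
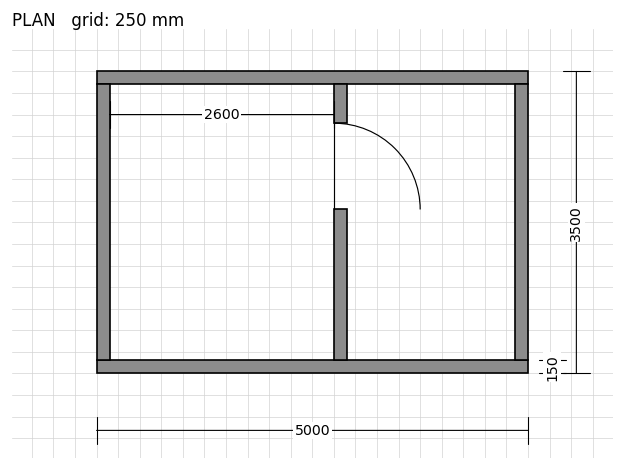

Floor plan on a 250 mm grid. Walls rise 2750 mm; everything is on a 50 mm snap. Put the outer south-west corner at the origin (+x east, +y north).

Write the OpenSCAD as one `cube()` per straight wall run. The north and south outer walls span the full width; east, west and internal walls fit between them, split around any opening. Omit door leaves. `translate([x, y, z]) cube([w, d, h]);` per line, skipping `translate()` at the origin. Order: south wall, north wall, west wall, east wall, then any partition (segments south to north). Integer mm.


cube([5000, 150, 2750]);
translate([0, 3350, 0]) cube([5000, 150, 2750]);
translate([0, 150, 0]) cube([150, 3200, 2750]);
translate([4850, 150, 0]) cube([150, 3200, 2750]);
translate([2750, 150, 0]) cube([150, 1750, 2750]);
translate([2750, 2900, 0]) cube([150, 450, 2750]);


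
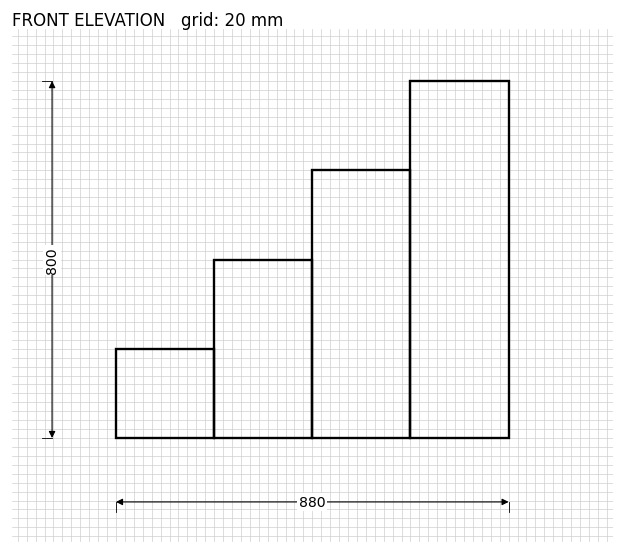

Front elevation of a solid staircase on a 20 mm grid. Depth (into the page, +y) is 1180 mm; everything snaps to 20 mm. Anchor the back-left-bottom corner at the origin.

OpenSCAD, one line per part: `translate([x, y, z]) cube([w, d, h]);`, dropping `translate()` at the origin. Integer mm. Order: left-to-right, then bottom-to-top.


cube([220, 1180, 200]);
translate([220, 0, 0]) cube([220, 1180, 400]);
translate([440, 0, 0]) cube([220, 1180, 600]);
translate([660, 0, 0]) cube([220, 1180, 800]);


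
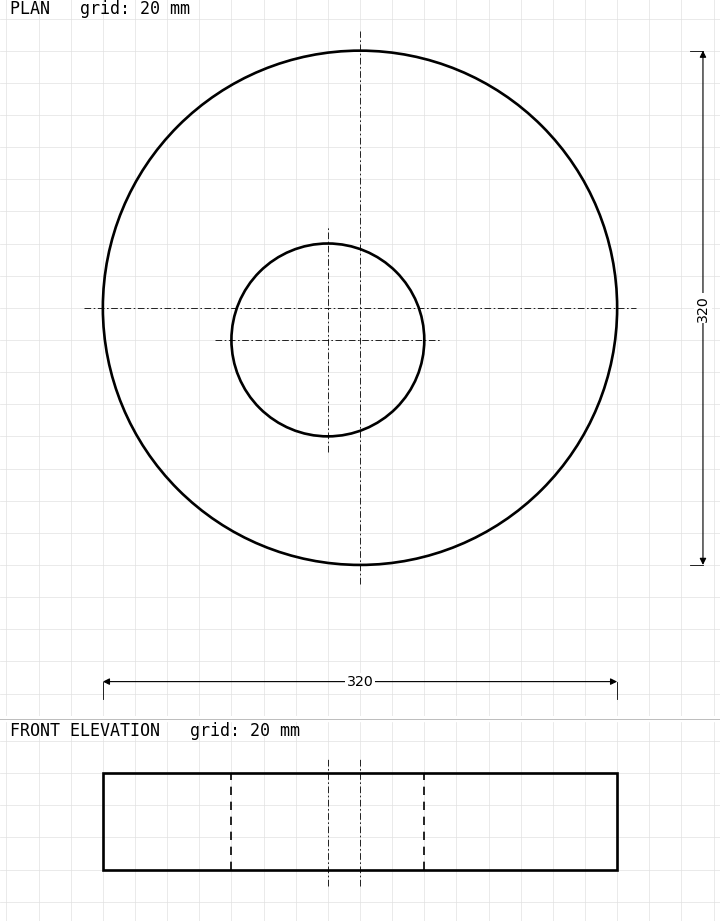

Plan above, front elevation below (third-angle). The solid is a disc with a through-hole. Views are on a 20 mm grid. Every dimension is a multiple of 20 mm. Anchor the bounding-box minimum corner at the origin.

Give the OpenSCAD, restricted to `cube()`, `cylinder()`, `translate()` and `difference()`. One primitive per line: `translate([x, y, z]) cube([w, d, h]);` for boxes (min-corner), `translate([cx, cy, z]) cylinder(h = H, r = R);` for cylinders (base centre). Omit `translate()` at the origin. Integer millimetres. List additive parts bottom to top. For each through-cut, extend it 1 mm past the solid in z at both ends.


difference() {
  translate([160, 160, 0]) cylinder(h = 60, r = 160);
  translate([140, 140, -1]) cylinder(h = 62, r = 60);
}
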